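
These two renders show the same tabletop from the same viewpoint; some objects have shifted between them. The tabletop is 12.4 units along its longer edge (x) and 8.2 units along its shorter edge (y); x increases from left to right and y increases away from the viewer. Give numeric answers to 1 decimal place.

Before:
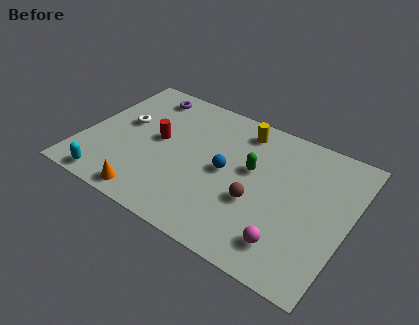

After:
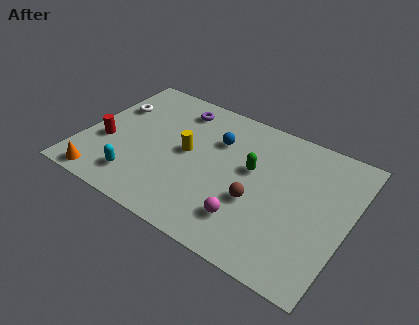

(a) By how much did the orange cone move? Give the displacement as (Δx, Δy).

(-2.2, -0.1)

The orange cone was at about (3.6, 0.9) and moved to about (1.4, 0.8).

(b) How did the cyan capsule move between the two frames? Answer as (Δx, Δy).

(1.2, 0.8)

The cyan capsule was at about (1.7, 0.8) and moved to about (2.9, 1.6).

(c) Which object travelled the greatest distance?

the yellow cylinder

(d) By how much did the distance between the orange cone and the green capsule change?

+1.8

They were about 5.7 units apart before and 7.5 after — 1.8 units further apart.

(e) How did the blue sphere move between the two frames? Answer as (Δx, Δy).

(-0.7, 1.6)

From the two frames, the blue sphere sits at roughly (6.7, 4.1) before and (6.0, 5.7) after.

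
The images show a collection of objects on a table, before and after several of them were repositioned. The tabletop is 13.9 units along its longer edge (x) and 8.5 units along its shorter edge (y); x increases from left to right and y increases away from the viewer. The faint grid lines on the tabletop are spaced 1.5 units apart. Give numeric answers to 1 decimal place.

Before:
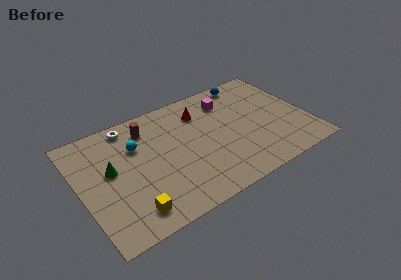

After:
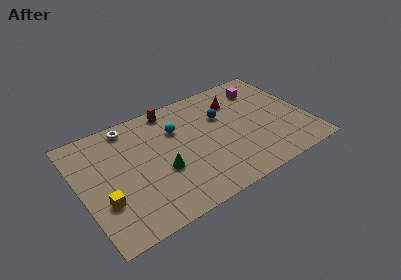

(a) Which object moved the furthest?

the green cone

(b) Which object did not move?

the white torus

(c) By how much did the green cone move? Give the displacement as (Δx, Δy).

(2.9, -1.5)

The green cone started near (1.9, 4.8) and ended near (4.8, 3.3).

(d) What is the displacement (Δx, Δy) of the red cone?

(2.2, -0.1)

The red cone started near (7.7, 6.5) and ended near (9.9, 6.4).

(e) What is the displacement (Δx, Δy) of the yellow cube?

(-1.4, 1.4)

The yellow cube was at about (2.6, 1.4) and moved to about (1.2, 2.8).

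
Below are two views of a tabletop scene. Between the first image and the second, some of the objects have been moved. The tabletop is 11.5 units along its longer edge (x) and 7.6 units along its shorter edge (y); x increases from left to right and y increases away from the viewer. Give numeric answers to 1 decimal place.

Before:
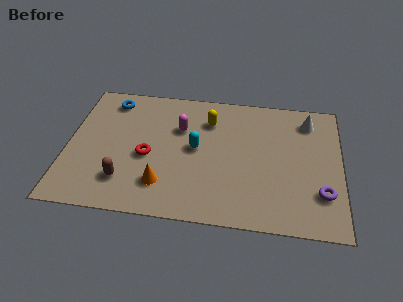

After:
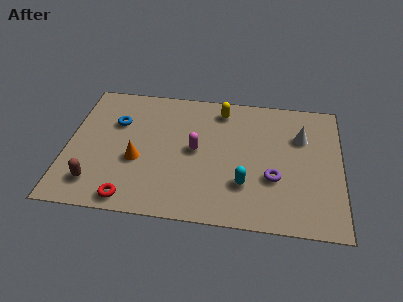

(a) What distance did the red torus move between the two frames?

2.6

From (3.4, 3.3) to (2.8, 0.8), the red torus covered √(0.6² + 2.5²) ≈ 2.6 units.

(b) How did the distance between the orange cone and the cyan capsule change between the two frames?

+2.0

The distance was about 2.6 in the first image and 4.6 in the second, so they moved 2.0 units further apart.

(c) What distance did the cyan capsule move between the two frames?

2.8

The cyan capsule was near (5.4, 4.0) before and (7.5, 2.2) after, so it travelled √(2.1² + 1.8²) ≈ 2.8 units.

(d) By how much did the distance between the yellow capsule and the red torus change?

+3.2

Before: roughly 3.5 units apart; after: 6.7. That's 3.2 units further apart.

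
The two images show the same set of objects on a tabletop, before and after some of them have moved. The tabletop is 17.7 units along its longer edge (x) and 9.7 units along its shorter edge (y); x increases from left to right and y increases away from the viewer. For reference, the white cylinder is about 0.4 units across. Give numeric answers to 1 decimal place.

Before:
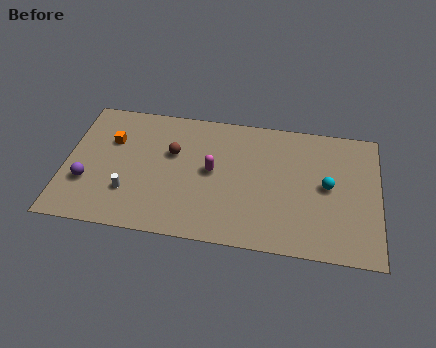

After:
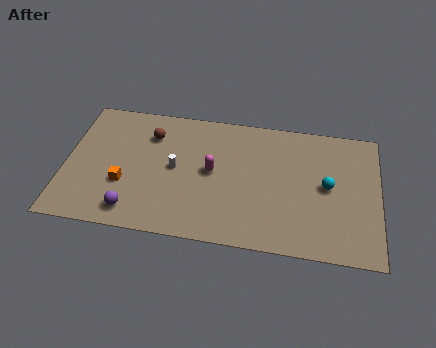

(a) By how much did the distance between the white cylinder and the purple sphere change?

+1.7

They were about 2.4 units apart before and 4.1 after — 1.7 units further apart.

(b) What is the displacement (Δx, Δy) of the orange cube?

(0.9, -3.1)

The orange cube started near (2.5, 6.5) and ended near (3.4, 3.4).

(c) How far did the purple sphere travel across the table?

3.2

The purple sphere was near (1.3, 3.2) before and (4.0, 1.5) after, so it travelled √(2.7² + 1.7²) ≈ 3.2 units.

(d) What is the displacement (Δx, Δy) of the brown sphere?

(-1.3, 1.2)

The brown sphere started near (6.0, 6.1) and ended near (4.7, 7.3).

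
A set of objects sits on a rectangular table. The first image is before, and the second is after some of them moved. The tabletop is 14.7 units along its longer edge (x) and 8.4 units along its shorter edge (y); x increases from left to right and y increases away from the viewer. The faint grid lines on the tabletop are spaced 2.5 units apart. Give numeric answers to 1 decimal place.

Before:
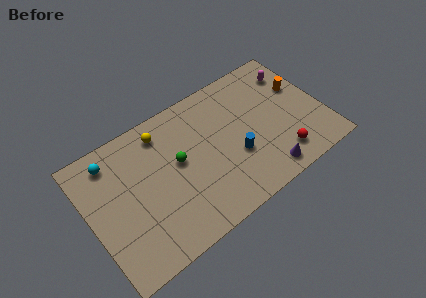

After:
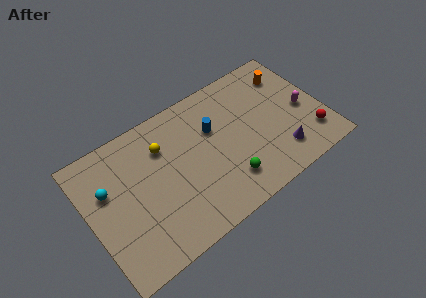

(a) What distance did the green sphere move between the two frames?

3.8

The green sphere moved from about (5.6, 4.7) to (8.2, 1.9), a distance of √(2.6² + 2.8²) ≈ 3.8.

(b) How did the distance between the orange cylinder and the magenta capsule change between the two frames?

+1.5

The distance was about 1.2 in the first image and 2.7 in the second, so they moved 1.5 units further apart.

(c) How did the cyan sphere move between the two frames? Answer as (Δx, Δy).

(-0.5, -1.6)

The cyan sphere was at about (1.8, 7.0) and moved to about (1.3, 5.4).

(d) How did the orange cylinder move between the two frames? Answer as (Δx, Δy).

(-0.5, 1.2)

From the two frames, the orange cylinder sits at roughly (13.6, 5.3) before and (13.1, 6.5) after.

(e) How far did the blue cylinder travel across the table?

2.6

The blue cylinder moved from about (9.0, 3.1) to (8.0, 5.5), a distance of √(1.0² + 2.4²) ≈ 2.6.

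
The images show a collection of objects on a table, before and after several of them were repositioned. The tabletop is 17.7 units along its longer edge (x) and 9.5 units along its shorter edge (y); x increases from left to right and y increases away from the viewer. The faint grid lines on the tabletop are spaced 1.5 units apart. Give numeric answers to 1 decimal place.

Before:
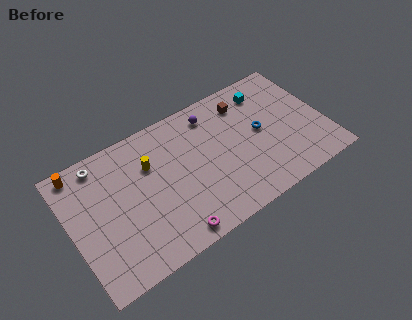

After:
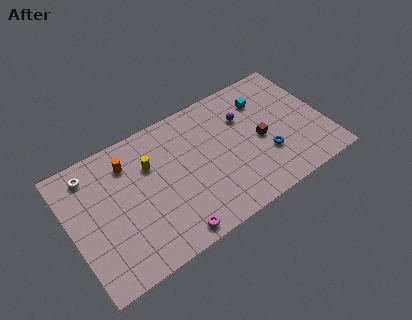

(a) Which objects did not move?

the magenta torus and the yellow cylinder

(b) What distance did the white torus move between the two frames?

0.8

From (2.5, 8.3) to (1.8, 8.0), the white torus covered √(0.7² + 0.3²) ≈ 0.8 units.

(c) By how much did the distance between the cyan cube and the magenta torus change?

-0.6

Before: roughly 10.4 units apart; after: 9.8. That's 0.6 units closer together.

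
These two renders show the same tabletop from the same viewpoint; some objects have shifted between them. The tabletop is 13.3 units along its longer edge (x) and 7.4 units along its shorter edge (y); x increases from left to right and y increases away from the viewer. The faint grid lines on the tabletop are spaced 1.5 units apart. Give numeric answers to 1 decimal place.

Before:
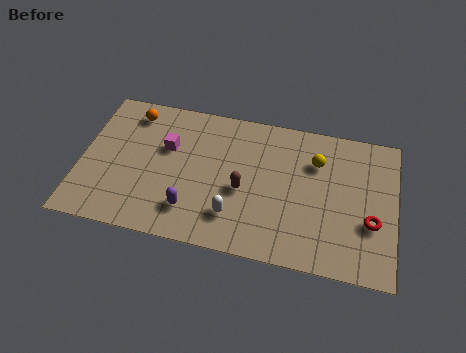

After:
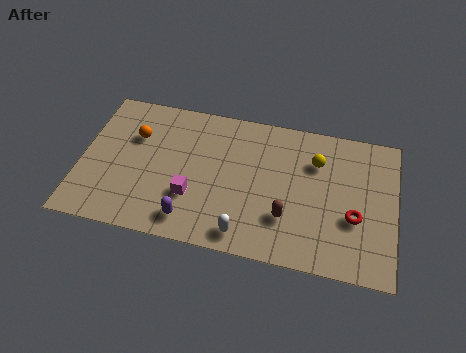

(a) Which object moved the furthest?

the magenta cube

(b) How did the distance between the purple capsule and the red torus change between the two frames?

-0.6

They were about 7.6 units apart before and 7.0 after — 0.6 units closer together.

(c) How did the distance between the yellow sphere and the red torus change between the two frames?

-0.5

They were about 3.5 units apart before and 3.0 after — 0.5 units closer together.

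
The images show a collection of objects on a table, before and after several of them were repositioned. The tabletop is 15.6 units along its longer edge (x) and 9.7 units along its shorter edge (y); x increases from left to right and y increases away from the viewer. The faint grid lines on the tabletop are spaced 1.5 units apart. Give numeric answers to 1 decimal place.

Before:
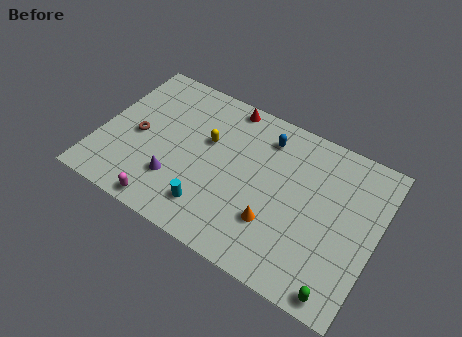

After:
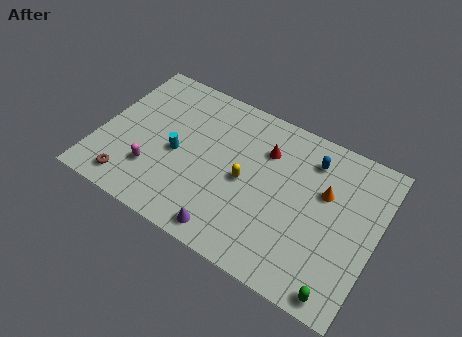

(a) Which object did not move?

the green capsule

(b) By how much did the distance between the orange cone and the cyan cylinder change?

+4.8

They were about 3.6 units apart before and 8.4 after — 4.8 units further apart.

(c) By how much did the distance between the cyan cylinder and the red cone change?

-1.4

The distance was about 6.8 in the first image and 5.4 in the second, so they moved 1.4 units closer together.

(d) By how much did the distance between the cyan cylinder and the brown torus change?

-1.5

They were about 5.2 units apart before and 3.7 after — 1.5 units closer together.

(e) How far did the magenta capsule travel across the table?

2.1

From (4.3, 0.9) to (3.3, 2.7), the magenta capsule covered √(1.0² + 1.8²) ≈ 2.1 units.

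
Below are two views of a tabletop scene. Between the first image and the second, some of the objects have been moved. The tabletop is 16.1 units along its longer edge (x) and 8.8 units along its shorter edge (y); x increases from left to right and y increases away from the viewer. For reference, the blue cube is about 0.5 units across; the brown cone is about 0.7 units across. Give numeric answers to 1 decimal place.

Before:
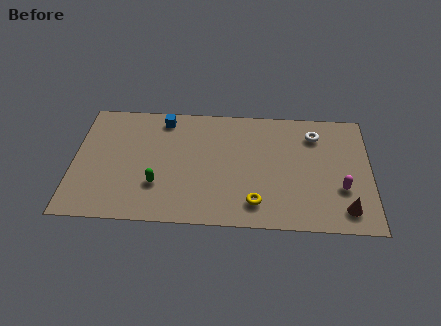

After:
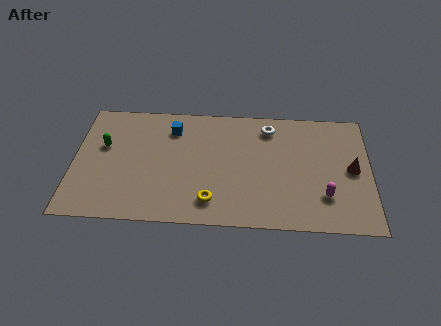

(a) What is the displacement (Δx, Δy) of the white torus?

(-2.5, 0.4)

From the two frames, the white torus sits at roughly (13.1, 6.9) before and (10.6, 7.3) after.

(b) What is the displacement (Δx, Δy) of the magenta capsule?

(-0.9, -0.6)

From the two frames, the magenta capsule sits at roughly (14.5, 3.0) before and (13.6, 2.4) after.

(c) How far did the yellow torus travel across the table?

2.4

The yellow torus moved from about (9.9, 1.7) to (7.5, 1.7), a distance of √(2.4² + 0.0²) ≈ 2.4.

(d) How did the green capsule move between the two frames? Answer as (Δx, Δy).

(-3.0, 2.7)

The green capsule was at about (4.6, 2.7) and moved to about (1.6, 5.4).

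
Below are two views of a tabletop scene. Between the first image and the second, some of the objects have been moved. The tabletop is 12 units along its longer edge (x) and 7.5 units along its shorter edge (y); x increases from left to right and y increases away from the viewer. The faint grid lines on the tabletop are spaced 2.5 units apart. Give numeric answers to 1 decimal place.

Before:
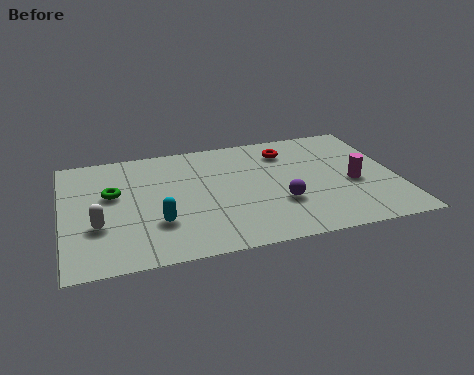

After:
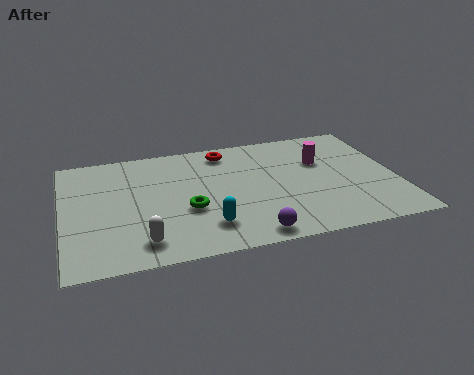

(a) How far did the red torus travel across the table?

2.3

The red torus moved from about (8.2, 5.9) to (6.0, 6.4), a distance of √(2.2² + 0.5²) ≈ 2.3.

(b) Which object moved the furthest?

the green torus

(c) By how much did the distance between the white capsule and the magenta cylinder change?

-1.6

Before: roughly 9.2 units apart; after: 7.6. That's 1.6 units closer together.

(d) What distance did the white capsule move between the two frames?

2.0

The white capsule moved from about (1.2, 2.6) to (2.7, 1.3), a distance of √(1.5² + 1.3²) ≈ 2.0.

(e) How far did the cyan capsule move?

1.8

From (3.3, 2.3) to (5.0, 1.7), the cyan capsule covered √(1.7² + 0.6²) ≈ 1.8 units.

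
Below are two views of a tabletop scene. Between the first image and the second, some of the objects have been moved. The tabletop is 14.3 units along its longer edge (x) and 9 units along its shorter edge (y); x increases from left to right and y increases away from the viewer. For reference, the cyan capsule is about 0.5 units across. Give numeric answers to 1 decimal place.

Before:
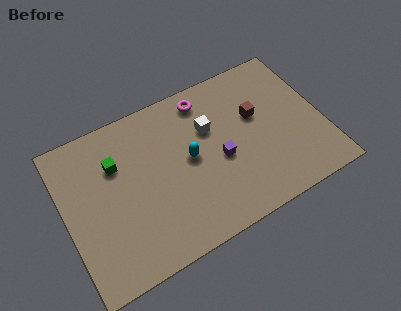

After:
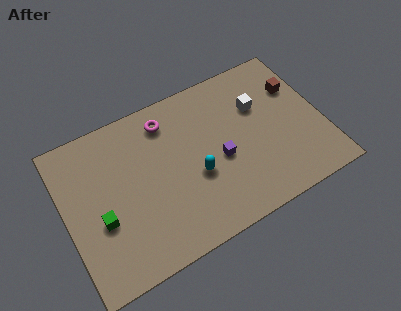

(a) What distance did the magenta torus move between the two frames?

2.2

The magenta torus was near (8.2, 7.7) before and (6.0, 7.4) after, so it travelled √(2.2² + 0.3²) ≈ 2.2 units.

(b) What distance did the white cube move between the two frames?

2.8

From (8.2, 5.9) to (11.0, 6.0), the white cube covered √(2.8² + 0.1²) ≈ 2.8 units.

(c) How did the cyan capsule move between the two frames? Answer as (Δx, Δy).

(0.2, -1.1)

The cyan capsule was at about (6.9, 4.7) and moved to about (7.1, 3.6).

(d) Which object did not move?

the purple cube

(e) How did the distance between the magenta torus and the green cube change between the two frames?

+0.3

Before: roughly 5.4 units apart; after: 5.7. That's 0.3 units further apart.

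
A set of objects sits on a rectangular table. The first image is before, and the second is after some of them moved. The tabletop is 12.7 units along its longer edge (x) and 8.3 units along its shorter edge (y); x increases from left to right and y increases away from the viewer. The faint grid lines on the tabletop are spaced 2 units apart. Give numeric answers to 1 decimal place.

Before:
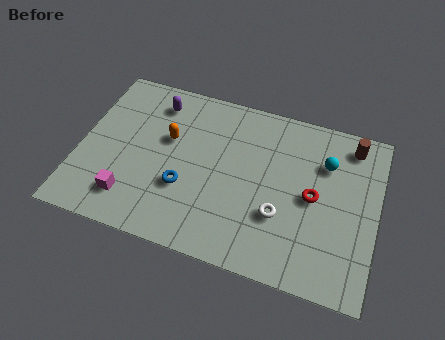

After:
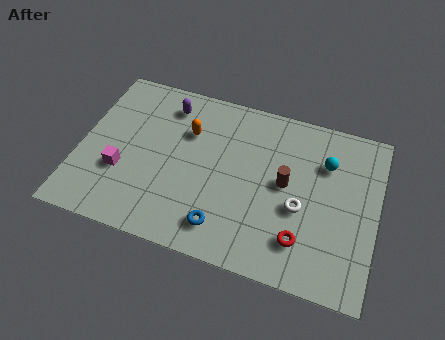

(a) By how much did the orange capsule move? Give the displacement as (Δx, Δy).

(0.8, 0.6)

The orange capsule started near (3.7, 5.1) and ended near (4.5, 5.7).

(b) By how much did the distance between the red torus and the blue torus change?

-2.2

They were about 5.5 units apart before and 3.3 after — 2.2 units closer together.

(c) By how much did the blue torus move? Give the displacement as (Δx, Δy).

(1.8, -1.4)

The blue torus was at about (4.6, 2.9) and moved to about (6.4, 1.5).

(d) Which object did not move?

the cyan sphere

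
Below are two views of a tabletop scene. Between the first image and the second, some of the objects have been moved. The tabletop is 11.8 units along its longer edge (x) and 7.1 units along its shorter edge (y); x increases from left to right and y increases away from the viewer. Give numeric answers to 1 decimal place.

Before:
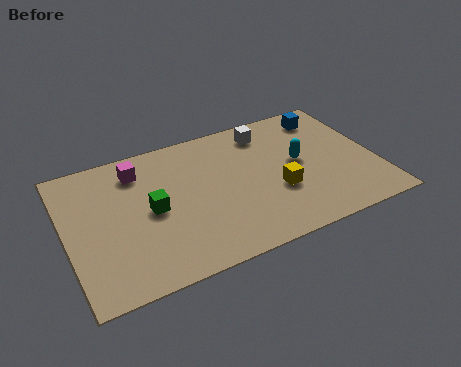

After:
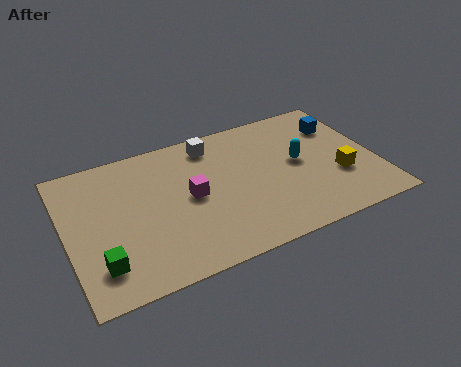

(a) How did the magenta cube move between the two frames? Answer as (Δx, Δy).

(1.8, -2.1)

The magenta cube was at about (2.9, 5.7) and moved to about (4.7, 3.6).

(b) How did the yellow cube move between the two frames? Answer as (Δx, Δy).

(2.4, -0.1)

The yellow cube started near (7.9, 2.6) and ended near (10.3, 2.5).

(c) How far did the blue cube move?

0.8

The blue cube moved from about (10.3, 5.9) to (10.7, 5.2), a distance of √(0.4² + 0.7²) ≈ 0.8.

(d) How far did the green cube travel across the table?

2.8

The green cube was near (3.2, 3.5) before and (1.1, 1.6) after, so it travelled √(2.1² + 1.9²) ≈ 2.8 units.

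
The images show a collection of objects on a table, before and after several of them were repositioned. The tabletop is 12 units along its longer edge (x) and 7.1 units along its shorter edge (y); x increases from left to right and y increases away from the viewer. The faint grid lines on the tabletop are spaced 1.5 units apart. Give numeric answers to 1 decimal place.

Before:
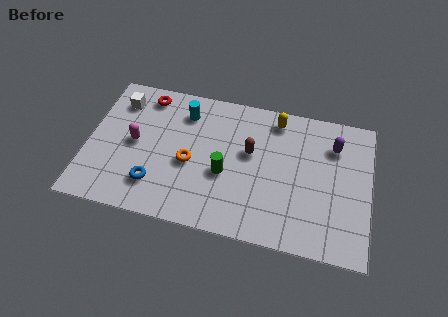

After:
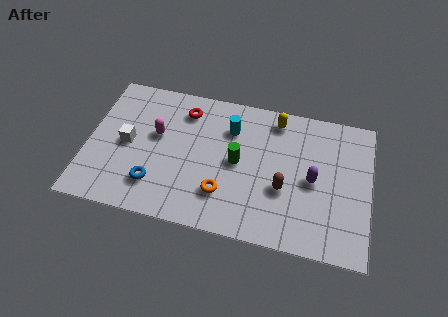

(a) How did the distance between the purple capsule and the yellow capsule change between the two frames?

+0.6

Before: roughly 2.6 units apart; after: 3.2. That's 0.6 units further apart.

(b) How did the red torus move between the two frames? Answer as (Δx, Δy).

(1.7, -0.4)

From the two frames, the red torus sits at roughly (2.3, 6.1) before and (4.0, 5.7) after.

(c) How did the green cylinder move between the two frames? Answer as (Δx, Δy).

(0.5, 0.7)

The green cylinder was at about (5.9, 2.9) and moved to about (6.4, 3.6).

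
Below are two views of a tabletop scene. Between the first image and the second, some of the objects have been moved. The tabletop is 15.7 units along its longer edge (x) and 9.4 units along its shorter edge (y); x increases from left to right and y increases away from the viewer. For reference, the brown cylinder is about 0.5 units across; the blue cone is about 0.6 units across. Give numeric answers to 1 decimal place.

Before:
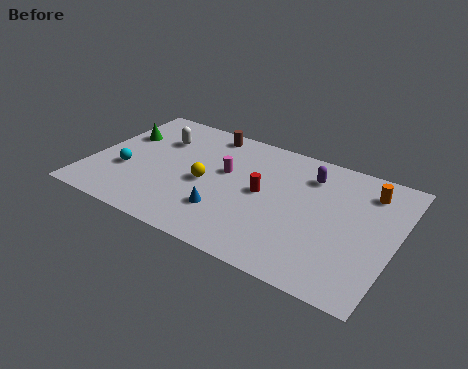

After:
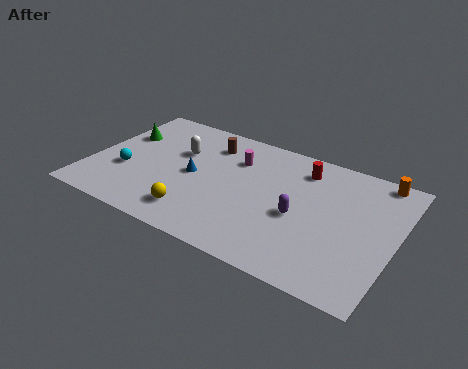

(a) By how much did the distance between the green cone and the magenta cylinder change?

+0.4

The distance was about 5.6 in the first image and 6.0 in the second, so they moved 0.4 units further apart.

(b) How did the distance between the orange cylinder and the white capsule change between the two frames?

-0.5

Before: roughly 10.9 units apart; after: 10.4. That's 0.5 units closer together.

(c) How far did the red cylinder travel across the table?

3.2

The red cylinder moved from about (8.9, 4.9) to (10.6, 7.6), a distance of √(1.7² + 2.7²) ≈ 3.2.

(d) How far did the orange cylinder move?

1.2

The orange cylinder was near (14.0, 7.5) before and (14.4, 8.6) after, so it travelled √(0.4² + 1.1²) ≈ 1.2 units.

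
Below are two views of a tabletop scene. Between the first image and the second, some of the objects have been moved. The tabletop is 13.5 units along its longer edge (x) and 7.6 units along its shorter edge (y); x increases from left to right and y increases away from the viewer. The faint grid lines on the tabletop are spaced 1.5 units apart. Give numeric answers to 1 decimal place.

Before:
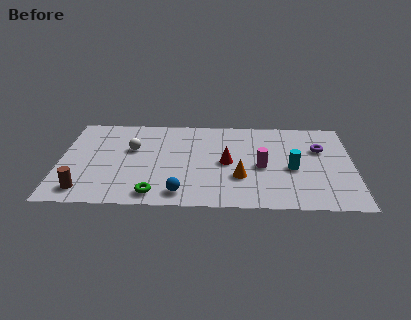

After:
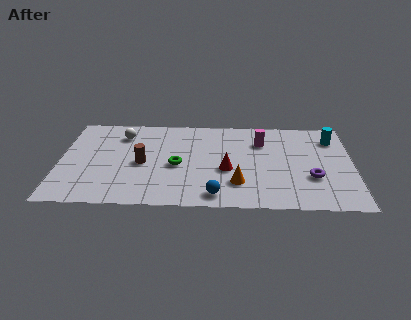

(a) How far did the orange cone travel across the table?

0.5

The orange cone moved from about (8.3, 2.5) to (8.2, 2.0), a distance of √(0.1² + 0.5²) ≈ 0.5.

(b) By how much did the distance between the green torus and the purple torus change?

-2.3

Before: roughly 8.6 units apart; after: 6.3. That's 2.3 units closer together.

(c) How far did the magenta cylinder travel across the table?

2.1

The magenta cylinder was near (9.3, 3.4) before and (9.3, 5.5) after, so it travelled √(0.0² + 2.1²) ≈ 2.1 units.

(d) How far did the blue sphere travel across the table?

1.6

From (5.6, 1.1) to (7.2, 1.0), the blue sphere covered √(1.6² + 0.1²) ≈ 1.6 units.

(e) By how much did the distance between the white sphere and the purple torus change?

+0.7

Before: roughly 8.7 units apart; after: 9.4. That's 0.7 units further apart.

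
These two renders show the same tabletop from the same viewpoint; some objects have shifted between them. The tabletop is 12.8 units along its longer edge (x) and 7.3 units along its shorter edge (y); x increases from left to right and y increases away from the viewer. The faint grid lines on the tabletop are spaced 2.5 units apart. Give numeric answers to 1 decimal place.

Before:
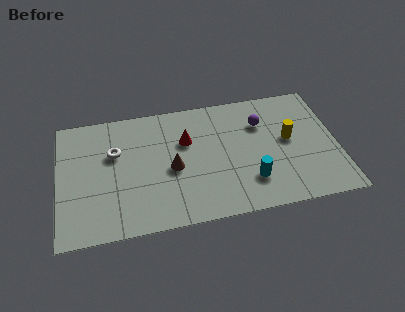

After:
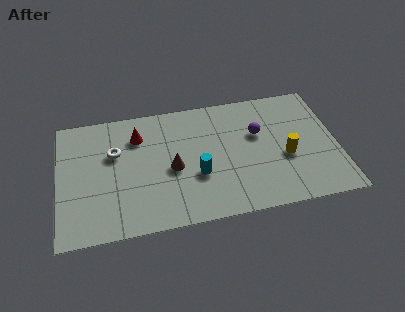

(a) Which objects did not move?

the brown cone and the white torus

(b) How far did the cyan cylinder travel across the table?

2.5

The cyan cylinder moved from about (8.7, 1.9) to (6.3, 2.7), a distance of √(2.4² + 0.8²) ≈ 2.5.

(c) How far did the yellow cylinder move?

1.0

The yellow cylinder was near (10.6, 4.0) before and (10.4, 3.0) after, so it travelled √(0.2² + 1.0²) ≈ 1.0 units.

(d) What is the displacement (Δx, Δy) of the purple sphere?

(-0.2, -0.6)

From the two frames, the purple sphere sits at roughly (9.4, 5.2) before and (9.2, 4.6) after.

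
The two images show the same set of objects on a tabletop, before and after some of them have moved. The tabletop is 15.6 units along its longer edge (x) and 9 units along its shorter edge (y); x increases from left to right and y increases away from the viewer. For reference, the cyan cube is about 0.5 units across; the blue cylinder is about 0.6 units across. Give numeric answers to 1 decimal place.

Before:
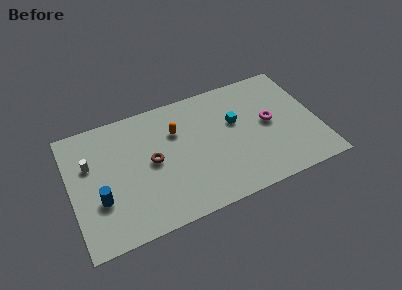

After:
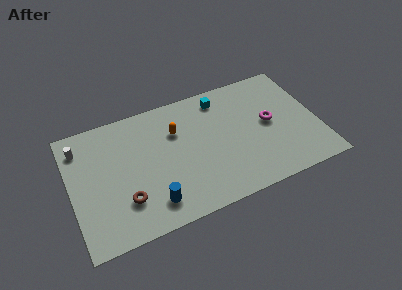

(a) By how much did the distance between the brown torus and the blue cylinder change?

-1.9

Before: roughly 3.7 units apart; after: 1.8. That's 1.9 units closer together.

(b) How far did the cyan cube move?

2.2

The cyan cube was near (10.5, 5.5) before and (9.8, 7.6) after, so it travelled √(0.7² + 2.1²) ≈ 2.2 units.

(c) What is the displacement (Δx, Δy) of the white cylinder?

(-0.5, 1.4)

From the two frames, the white cylinder sits at roughly (1.3, 5.8) before and (0.8, 7.2) after.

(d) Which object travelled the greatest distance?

the blue cylinder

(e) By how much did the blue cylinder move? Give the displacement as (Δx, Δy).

(3.1, -1.4)

The blue cylinder was at about (1.7, 3.1) and moved to about (4.8, 1.7).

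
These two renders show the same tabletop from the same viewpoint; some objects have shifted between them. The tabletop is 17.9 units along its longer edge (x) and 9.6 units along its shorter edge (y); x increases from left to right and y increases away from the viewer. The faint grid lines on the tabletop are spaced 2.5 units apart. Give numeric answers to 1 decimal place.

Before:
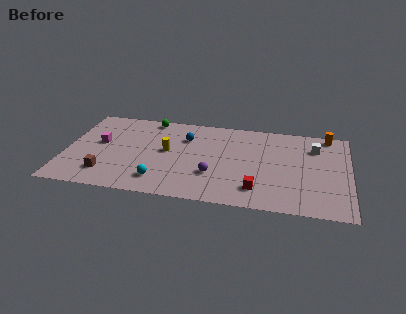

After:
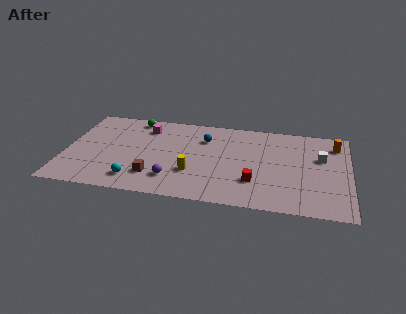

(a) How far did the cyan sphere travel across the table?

1.5

The cyan sphere was near (6.1, 1.9) before and (4.6, 1.7) after, so it travelled √(1.5² + 0.2²) ≈ 1.5 units.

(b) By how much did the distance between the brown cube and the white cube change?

-2.9

They were about 14.0 units apart before and 11.1 after — 2.9 units closer together.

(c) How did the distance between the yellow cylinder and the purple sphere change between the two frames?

-2.2

Before: roughly 3.7 units apart; after: 1.5. That's 2.2 units closer together.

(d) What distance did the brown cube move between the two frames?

3.0

The brown cube was near (2.7, 2.1) before and (5.7, 2.3) after, so it travelled √(3.0² + 0.2²) ≈ 3.0 units.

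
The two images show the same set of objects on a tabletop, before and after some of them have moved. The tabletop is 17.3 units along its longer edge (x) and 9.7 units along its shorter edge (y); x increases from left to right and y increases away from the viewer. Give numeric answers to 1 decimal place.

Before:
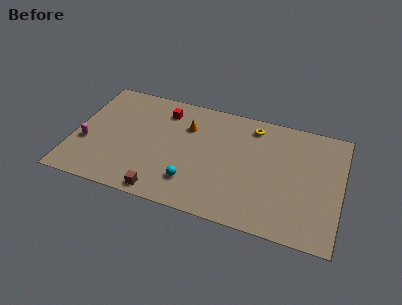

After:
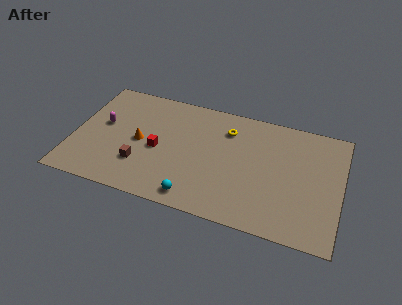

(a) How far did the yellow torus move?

1.8

The yellow torus was near (11.4, 8.2) before and (9.8, 7.4) after, so it travelled √(1.6² + 0.8²) ≈ 1.8 units.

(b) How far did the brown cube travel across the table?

2.5

The brown cube was near (6.1, 0.9) before and (4.5, 2.8) after, so it travelled √(1.6² + 1.9²) ≈ 2.5 units.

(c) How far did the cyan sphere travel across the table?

1.1

From (7.9, 2.3) to (8.2, 1.2), the cyan sphere covered √(0.3² + 1.1²) ≈ 1.1 units.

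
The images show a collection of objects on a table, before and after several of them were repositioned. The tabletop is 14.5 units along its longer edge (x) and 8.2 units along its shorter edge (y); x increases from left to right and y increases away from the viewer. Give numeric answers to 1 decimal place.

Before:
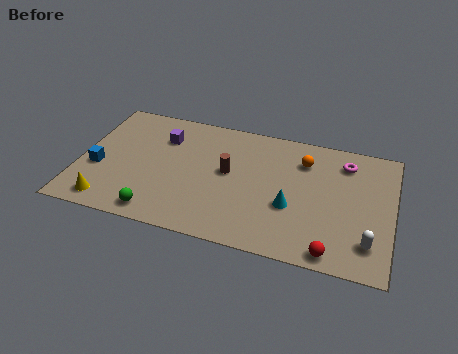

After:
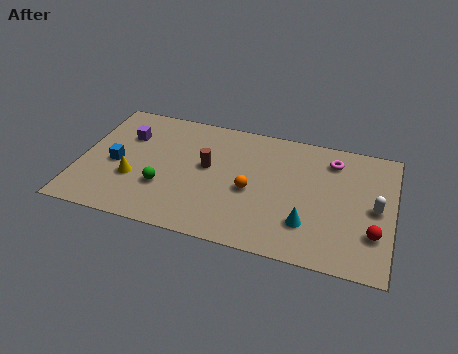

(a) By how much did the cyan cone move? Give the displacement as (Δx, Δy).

(0.8, -0.9)

From the two frames, the cyan cone sits at roughly (9.9, 3.1) before and (10.7, 2.2) after.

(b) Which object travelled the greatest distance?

the orange sphere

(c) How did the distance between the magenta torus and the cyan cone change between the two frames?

+0.3

The distance was about 4.2 in the first image and 4.5 in the second, so they moved 0.3 units further apart.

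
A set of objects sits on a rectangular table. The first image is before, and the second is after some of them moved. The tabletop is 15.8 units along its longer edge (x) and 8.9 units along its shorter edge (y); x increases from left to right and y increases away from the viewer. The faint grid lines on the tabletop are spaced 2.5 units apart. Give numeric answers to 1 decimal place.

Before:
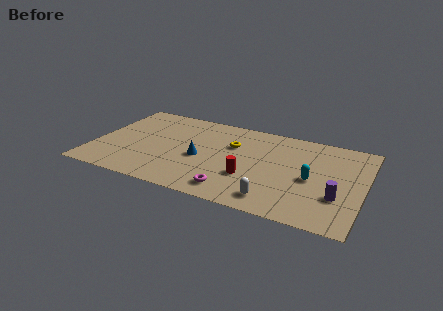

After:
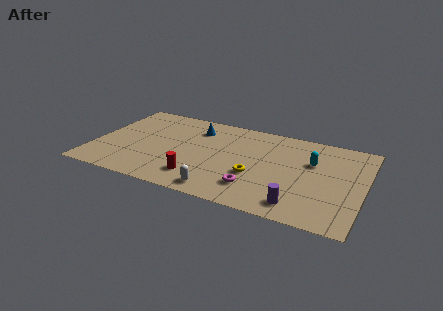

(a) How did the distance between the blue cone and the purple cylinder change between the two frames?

+0.4

They were about 8.2 units apart before and 8.6 after — 0.4 units further apart.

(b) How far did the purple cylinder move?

2.6

From (14.4, 2.9) to (12.3, 1.4), the purple cylinder covered √(2.1² + 1.5²) ≈ 2.6 units.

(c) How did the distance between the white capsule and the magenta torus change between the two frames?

-0.3

The distance was about 2.4 in the first image and 2.1 in the second, so they moved 0.3 units closer together.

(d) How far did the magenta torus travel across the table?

1.4

From (8.5, 1.4) to (9.7, 2.1), the magenta torus covered √(1.2² + 0.7²) ≈ 1.4 units.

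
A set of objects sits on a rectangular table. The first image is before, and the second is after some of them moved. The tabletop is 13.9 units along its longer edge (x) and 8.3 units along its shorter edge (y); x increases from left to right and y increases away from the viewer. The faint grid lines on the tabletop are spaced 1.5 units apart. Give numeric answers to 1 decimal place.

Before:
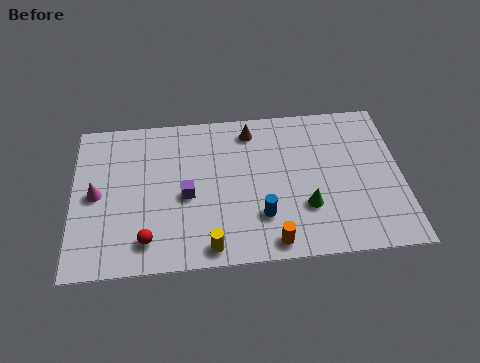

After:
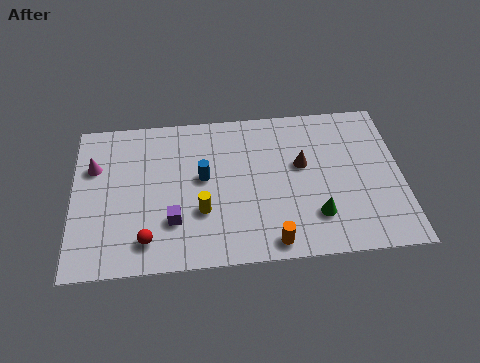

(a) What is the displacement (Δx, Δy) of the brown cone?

(2.1, -2.1)

The brown cone was at about (7.6, 7.0) and moved to about (9.7, 4.9).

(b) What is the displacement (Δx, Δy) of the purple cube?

(-0.6, -1.3)

From the two frames, the purple cube sits at roughly (4.8, 3.7) before and (4.2, 2.4) after.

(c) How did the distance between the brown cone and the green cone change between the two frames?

-2.1

The distance was about 4.9 in the first image and 2.8 in the second, so they moved 2.1 units closer together.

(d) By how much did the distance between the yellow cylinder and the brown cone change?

-1.6

The distance was about 6.4 in the first image and 4.8 in the second, so they moved 1.6 units closer together.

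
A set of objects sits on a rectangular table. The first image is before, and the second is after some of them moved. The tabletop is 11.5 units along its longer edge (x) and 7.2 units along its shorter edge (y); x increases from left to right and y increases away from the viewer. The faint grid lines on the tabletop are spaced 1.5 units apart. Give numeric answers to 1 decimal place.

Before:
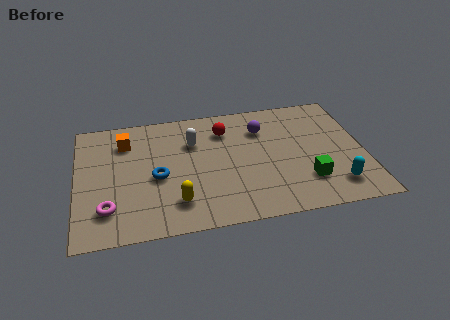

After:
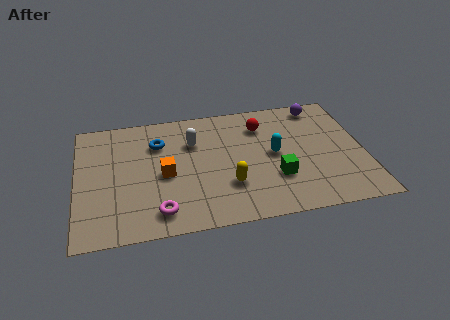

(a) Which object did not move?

the white capsule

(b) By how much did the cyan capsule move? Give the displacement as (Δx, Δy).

(-2.3, 2.3)

The cyan capsule started near (10.2, 1.4) and ended near (7.9, 3.7).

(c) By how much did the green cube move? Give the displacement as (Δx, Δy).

(-1.2, 0.4)

The green cube was at about (9.1, 1.9) and moved to about (7.9, 2.3).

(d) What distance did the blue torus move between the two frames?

2.0

From (3.2, 3.2) to (3.3, 5.2), the blue torus covered √(0.1² + 2.0²) ≈ 2.0 units.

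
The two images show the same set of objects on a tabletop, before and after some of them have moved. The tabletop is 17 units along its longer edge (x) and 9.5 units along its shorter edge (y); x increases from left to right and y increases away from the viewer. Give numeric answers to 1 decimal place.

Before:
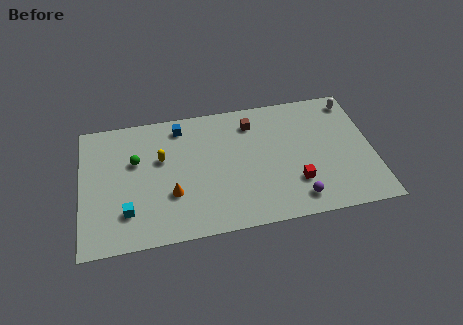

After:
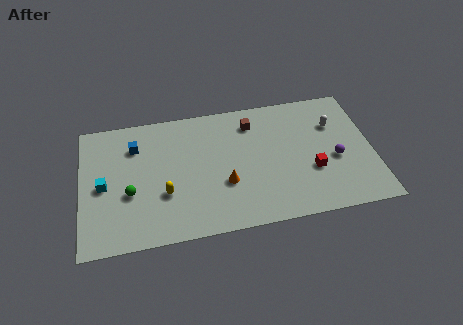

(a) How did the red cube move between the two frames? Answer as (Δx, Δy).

(1.0, 0.7)

From the two frames, the red cube sits at roughly (12.4, 2.7) before and (13.4, 3.4) after.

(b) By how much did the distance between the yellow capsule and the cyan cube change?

-0.4

Before: roughly 4.1 units apart; after: 3.7. That's 0.4 units closer together.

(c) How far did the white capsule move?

2.0

The white capsule was near (16.1, 8.2) before and (14.9, 6.6) after, so it travelled √(1.2² + 1.6²) ≈ 2.0 units.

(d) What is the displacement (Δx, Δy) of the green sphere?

(-0.4, -2.3)

The green sphere was at about (3.2, 6.0) and moved to about (2.8, 3.7).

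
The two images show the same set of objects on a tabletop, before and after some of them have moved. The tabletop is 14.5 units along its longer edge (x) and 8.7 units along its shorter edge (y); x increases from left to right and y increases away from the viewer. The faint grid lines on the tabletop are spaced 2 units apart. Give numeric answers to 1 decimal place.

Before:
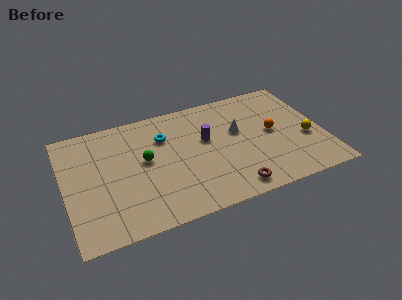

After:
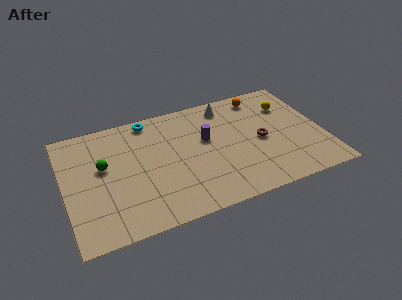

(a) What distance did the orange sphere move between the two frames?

3.0

From (11.7, 4.5) to (11.4, 7.5), the orange sphere covered √(0.3² + 3.0²) ≈ 3.0 units.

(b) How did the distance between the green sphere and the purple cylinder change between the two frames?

+2.3

The distance was about 3.5 in the first image and 5.8 in the second, so they moved 2.3 units further apart.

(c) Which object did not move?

the purple cylinder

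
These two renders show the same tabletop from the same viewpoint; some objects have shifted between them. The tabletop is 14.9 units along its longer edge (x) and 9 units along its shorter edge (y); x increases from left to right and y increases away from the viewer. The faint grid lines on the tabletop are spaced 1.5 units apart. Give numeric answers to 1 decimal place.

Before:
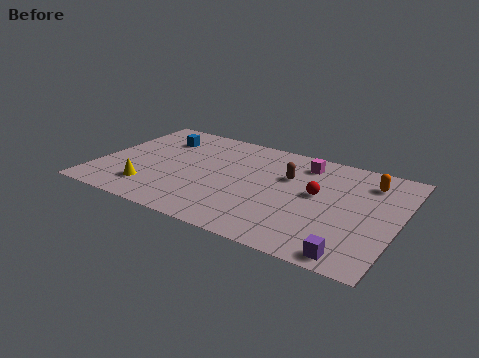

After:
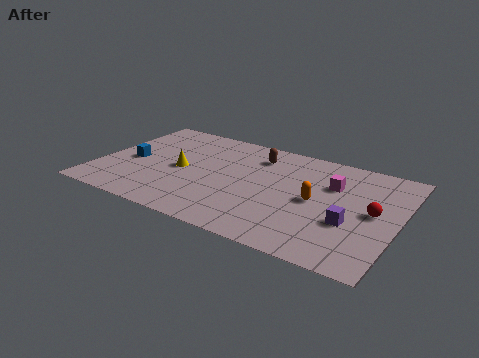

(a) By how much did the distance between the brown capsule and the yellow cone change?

-3.0

The distance was about 7.5 in the first image and 4.5 in the second, so they moved 3.0 units closer together.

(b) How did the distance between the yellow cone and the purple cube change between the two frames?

-1.6

They were about 10.3 units apart before and 8.7 after — 1.6 units closer together.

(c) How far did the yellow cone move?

2.6

The yellow cone was near (2.9, 2.0) before and (4.1, 4.3) after, so it travelled √(1.2² + 2.3²) ≈ 2.6 units.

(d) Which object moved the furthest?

the orange capsule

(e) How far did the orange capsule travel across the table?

3.5

From (13.2, 7.1) to (10.9, 4.4), the orange capsule covered √(2.3² + 2.7²) ≈ 3.5 units.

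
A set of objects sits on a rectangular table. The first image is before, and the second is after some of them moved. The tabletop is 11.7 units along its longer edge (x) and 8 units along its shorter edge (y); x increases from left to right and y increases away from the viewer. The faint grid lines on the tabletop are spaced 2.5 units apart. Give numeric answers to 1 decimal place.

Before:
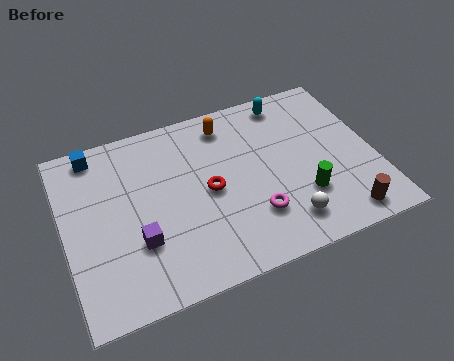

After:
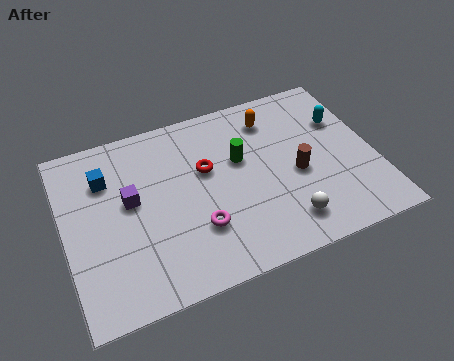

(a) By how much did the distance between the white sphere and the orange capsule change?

-0.5

The distance was about 5.4 in the first image and 4.9 in the second, so they moved 0.5 units closer together.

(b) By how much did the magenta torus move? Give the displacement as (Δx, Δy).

(-2.1, 0.2)

The magenta torus started near (6.9, 2.2) and ended near (4.8, 2.4).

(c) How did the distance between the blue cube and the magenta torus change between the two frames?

-2.8

They were about 7.4 units apart before and 4.6 after — 2.8 units closer together.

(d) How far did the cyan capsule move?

2.5

The cyan capsule was near (8.8, 7.0) before and (10.7, 5.4) after, so it travelled √(1.9² + 1.6²) ≈ 2.5 units.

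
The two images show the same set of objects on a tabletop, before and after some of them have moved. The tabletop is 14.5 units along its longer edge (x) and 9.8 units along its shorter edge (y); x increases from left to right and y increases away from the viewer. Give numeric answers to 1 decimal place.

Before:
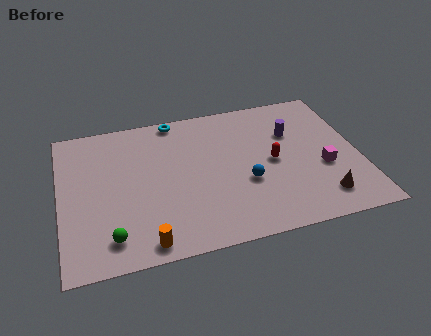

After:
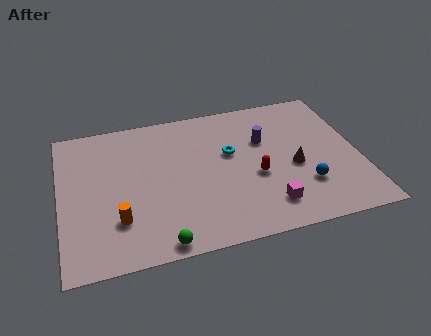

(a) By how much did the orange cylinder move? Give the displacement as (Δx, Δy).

(-1.2, 1.7)

The orange cylinder was at about (3.9, 1.0) and moved to about (2.7, 2.7).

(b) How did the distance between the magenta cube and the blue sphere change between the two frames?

-1.7

The distance was about 3.8 in the first image and 2.1 in the second, so they moved 1.7 units closer together.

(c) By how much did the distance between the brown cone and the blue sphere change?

-2.5

Before: roughly 4.0 units apart; after: 1.5. That's 2.5 units closer together.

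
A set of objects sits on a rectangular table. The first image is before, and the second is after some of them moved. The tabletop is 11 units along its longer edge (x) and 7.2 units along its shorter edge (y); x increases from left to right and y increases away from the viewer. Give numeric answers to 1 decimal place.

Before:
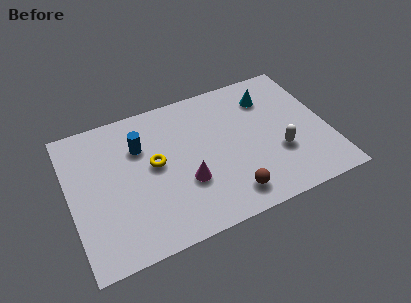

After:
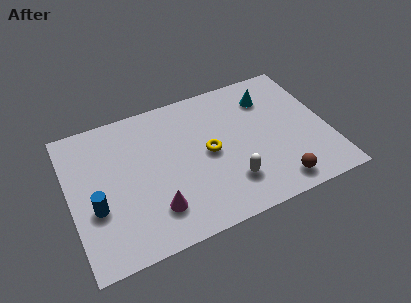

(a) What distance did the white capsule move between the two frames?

2.3

From (8.8, 2.5) to (6.6, 1.8), the white capsule covered √(2.2² + 0.7²) ≈ 2.3 units.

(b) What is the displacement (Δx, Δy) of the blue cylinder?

(-2.1, -2.3)

From the two frames, the blue cylinder sits at roughly (3.1, 5.0) before and (1.0, 2.7) after.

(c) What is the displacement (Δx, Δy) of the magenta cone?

(-1.4, -0.8)

From the two frames, the magenta cone sits at roughly (4.8, 2.5) before and (3.4, 1.7) after.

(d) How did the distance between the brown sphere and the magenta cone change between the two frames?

+3.0

They were about 2.1 units apart before and 5.1 after — 3.0 units further apart.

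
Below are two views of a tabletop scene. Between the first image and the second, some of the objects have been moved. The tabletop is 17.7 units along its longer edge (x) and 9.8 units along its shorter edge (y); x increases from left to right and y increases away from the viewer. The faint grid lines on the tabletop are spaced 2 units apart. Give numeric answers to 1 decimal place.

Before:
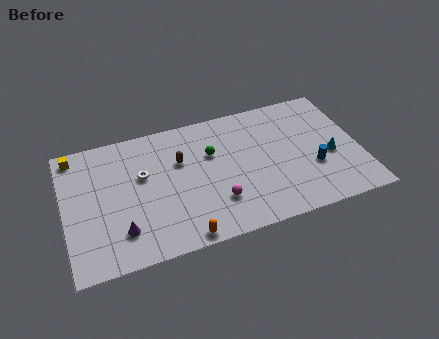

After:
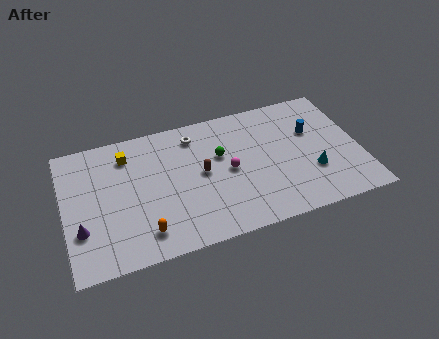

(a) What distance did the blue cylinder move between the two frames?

2.8

The blue cylinder was near (14.8, 3.5) before and (15.0, 6.3) after, so it travelled √(0.2² + 2.8²) ≈ 2.8 units.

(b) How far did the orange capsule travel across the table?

2.4

The orange capsule moved from about (6.7, 0.8) to (4.5, 1.8), a distance of √(2.2² + 1.0²) ≈ 2.4.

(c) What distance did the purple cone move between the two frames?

2.4

From (3.2, 2.3) to (0.9, 3.1), the purple cone covered √(2.3² + 0.8²) ≈ 2.4 units.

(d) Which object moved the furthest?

the white torus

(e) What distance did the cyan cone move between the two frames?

1.5

The cyan cone moved from about (15.9, 4.1) to (14.7, 3.2), a distance of √(1.2² + 0.9²) ≈ 1.5.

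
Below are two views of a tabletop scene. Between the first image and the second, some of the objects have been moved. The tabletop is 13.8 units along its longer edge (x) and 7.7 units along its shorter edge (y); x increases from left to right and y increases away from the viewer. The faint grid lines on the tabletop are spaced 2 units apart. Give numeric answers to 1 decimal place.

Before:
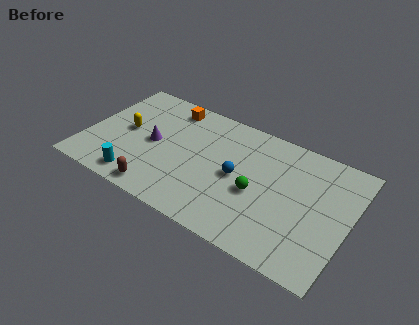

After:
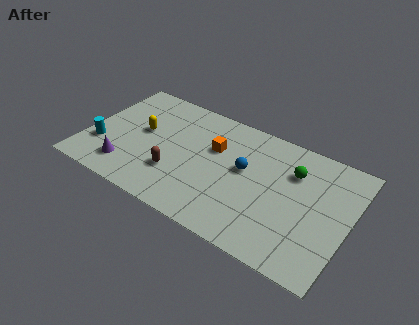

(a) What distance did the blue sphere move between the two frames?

0.7

From (8.0, 3.8) to (8.3, 4.4), the blue sphere covered √(0.3² + 0.6²) ≈ 0.7 units.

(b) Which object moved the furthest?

the orange cube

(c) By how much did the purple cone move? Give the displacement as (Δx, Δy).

(-1.1, -2.2)

The purple cone was at about (3.5, 3.8) and moved to about (2.4, 1.6).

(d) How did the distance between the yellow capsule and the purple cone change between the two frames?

+1.2

They were about 1.5 units apart before and 2.7 after — 1.2 units further apart.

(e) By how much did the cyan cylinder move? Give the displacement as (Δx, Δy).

(-2.2, 1.3)

From the two frames, the cyan cylinder sits at roughly (3.1, 1.1) before and (0.9, 2.4) after.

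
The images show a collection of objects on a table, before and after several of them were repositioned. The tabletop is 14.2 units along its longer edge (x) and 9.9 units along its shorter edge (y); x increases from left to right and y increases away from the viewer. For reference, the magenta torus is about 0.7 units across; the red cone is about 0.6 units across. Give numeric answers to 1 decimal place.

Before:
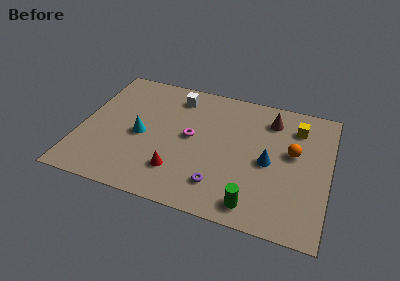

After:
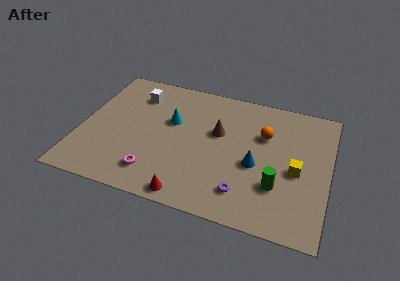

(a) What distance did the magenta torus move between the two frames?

3.8

The magenta torus was near (6.3, 5.2) before and (4.5, 1.9) after, so it travelled √(1.8² + 3.3²) ≈ 3.8 units.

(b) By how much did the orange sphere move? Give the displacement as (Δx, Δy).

(-1.7, 0.9)

From the two frames, the orange sphere sits at roughly (12.1, 5.7) before and (10.4, 6.6) after.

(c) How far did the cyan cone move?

2.3

From (3.5, 4.5) to (5.1, 6.1), the cyan cone covered √(1.6² + 1.6²) ≈ 2.3 units.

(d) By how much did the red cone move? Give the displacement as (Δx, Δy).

(0.8, -1.5)

The red cone was at about (5.8, 2.4) and moved to about (6.6, 0.9).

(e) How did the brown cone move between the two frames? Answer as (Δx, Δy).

(-2.9, -1.9)

The brown cone was at about (10.7, 7.9) and moved to about (7.8, 6.0).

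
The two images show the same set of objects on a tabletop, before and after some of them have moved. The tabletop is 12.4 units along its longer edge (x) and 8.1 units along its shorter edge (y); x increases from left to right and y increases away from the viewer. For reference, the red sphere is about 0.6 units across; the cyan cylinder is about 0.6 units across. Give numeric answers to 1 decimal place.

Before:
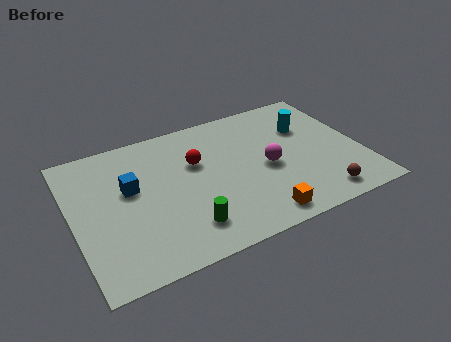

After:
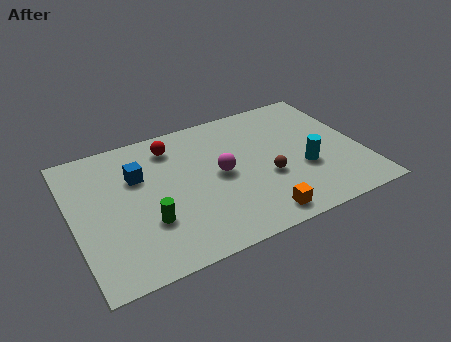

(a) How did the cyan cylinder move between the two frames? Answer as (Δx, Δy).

(-0.5, -2.5)

From the two frames, the cyan cylinder sits at roughly (10.3, 5.5) before and (9.8, 3.0) after.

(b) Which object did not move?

the orange cube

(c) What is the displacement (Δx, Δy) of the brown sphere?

(-2.0, 2.0)

The brown sphere started near (10.2, 1.1) and ended near (8.2, 3.1).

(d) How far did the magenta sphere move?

2.0

From (8.3, 3.7) to (6.3, 4.1), the magenta sphere covered √(2.0² + 0.4²) ≈ 2.0 units.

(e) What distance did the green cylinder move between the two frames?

1.7

From (4.5, 1.7) to (3.0, 2.6), the green cylinder covered √(1.5² + 0.9²) ≈ 1.7 units.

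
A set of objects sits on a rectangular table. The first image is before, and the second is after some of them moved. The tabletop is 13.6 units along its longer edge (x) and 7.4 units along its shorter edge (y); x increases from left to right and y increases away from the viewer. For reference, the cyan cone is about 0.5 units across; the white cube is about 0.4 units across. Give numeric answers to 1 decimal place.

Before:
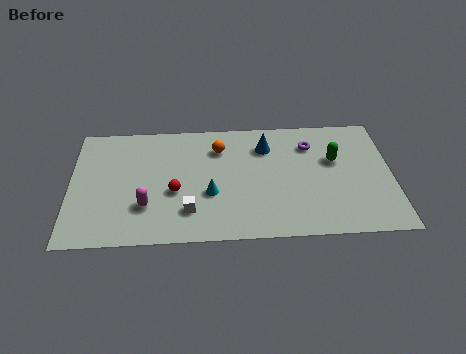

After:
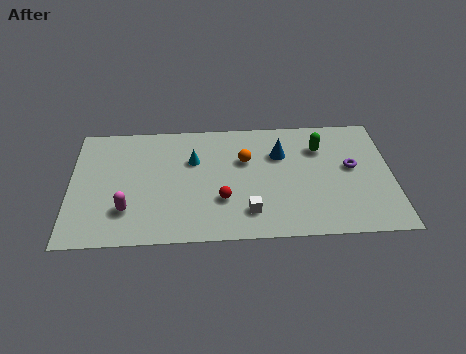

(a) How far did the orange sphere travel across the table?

1.4

The orange sphere moved from about (6.3, 5.6) to (7.4, 4.8), a distance of √(1.1² + 0.8²) ≈ 1.4.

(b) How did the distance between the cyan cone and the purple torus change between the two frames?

+1.6

Before: roughly 5.1 units apart; after: 6.7. That's 1.6 units further apart.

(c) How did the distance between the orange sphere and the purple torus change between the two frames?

+0.7

The distance was about 3.9 in the first image and 4.6 in the second, so they moved 0.7 units further apart.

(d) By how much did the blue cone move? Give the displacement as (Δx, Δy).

(0.6, -0.5)

The blue cone started near (8.3, 5.6) and ended near (8.9, 5.1).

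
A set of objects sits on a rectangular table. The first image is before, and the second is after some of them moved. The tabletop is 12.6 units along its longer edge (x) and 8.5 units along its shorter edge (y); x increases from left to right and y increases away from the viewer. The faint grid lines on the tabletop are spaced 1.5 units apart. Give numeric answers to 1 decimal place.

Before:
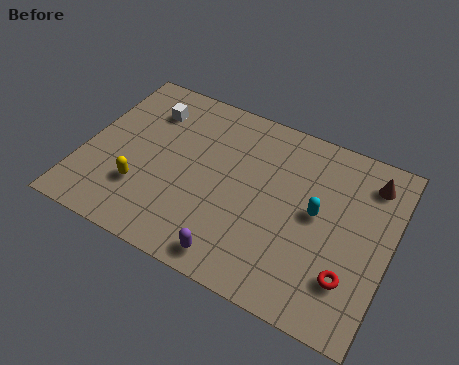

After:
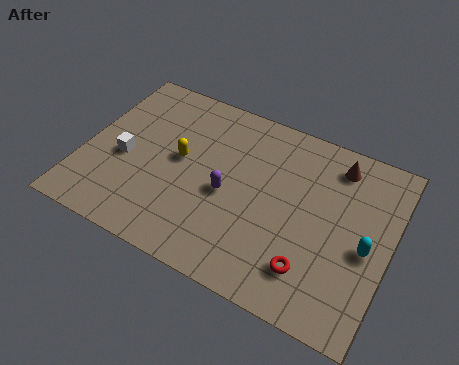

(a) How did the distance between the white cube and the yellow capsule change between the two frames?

-1.6

They were about 4.0 units apart before and 2.4 after — 1.6 units closer together.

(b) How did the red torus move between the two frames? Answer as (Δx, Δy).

(-1.5, -0.3)

The red torus started near (11.2, 2.2) and ended near (9.7, 1.9).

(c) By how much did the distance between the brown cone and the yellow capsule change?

-3.2

They were about 9.9 units apart before and 6.7 after — 3.2 units closer together.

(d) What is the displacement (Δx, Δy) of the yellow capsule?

(1.3, 2.1)

From the two frames, the yellow capsule sits at roughly (2.6, 2.5) before and (3.9, 4.6) after.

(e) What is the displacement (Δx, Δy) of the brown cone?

(-1.4, 0.2)

The brown cone started near (11.5, 6.9) and ended near (10.1, 7.1).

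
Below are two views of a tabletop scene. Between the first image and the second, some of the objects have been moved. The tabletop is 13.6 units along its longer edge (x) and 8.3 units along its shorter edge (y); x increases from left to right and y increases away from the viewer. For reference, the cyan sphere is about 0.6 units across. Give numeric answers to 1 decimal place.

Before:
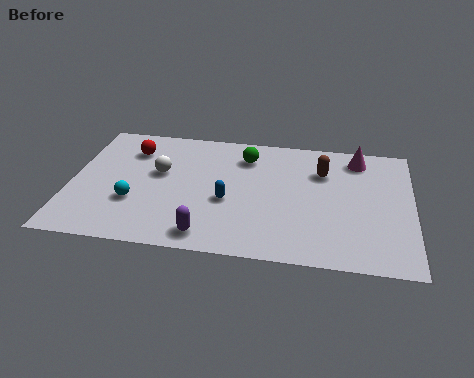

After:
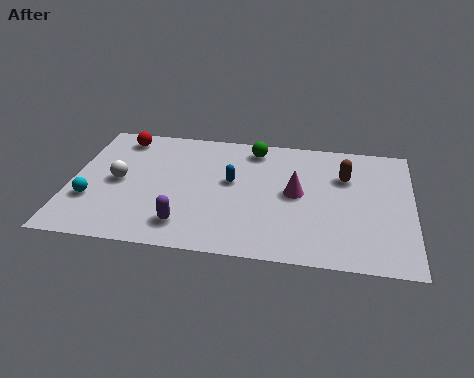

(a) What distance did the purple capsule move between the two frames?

1.0

The purple capsule was near (5.6, 1.1) before and (4.7, 1.6) after, so it travelled √(0.9² + 0.5²) ≈ 1.0 units.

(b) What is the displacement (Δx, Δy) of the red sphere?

(-0.5, 0.8)

From the two frames, the red sphere sits at roughly (2.3, 6.3) before and (1.8, 7.1) after.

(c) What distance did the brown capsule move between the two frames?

0.9

From (10.0, 5.9) to (10.9, 5.7), the brown capsule covered √(0.9² + 0.2²) ≈ 0.9 units.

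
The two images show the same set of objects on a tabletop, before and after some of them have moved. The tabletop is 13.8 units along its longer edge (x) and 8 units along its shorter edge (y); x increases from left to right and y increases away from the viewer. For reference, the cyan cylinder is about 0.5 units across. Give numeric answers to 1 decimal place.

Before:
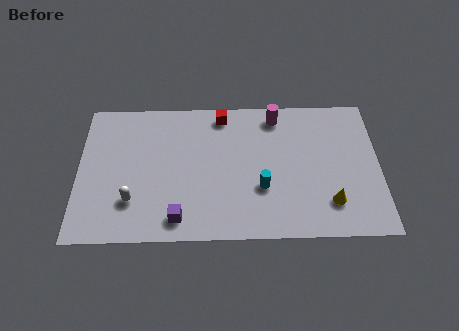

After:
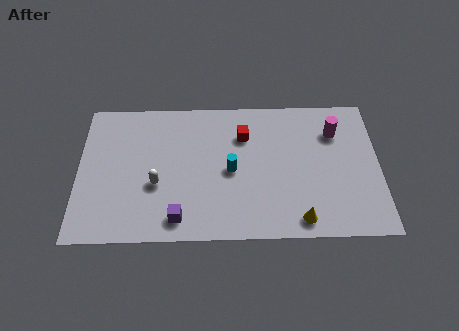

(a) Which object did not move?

the purple cube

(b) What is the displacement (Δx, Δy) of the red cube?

(1.0, -1.2)

From the two frames, the red cube sits at roughly (6.6, 7.0) before and (7.6, 5.8) after.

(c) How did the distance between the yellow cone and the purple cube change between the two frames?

-1.4

Before: roughly 6.9 units apart; after: 5.5. That's 1.4 units closer together.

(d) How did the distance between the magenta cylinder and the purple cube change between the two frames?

+1.3

Before: roughly 7.3 units apart; after: 8.6. That's 1.3 units further apart.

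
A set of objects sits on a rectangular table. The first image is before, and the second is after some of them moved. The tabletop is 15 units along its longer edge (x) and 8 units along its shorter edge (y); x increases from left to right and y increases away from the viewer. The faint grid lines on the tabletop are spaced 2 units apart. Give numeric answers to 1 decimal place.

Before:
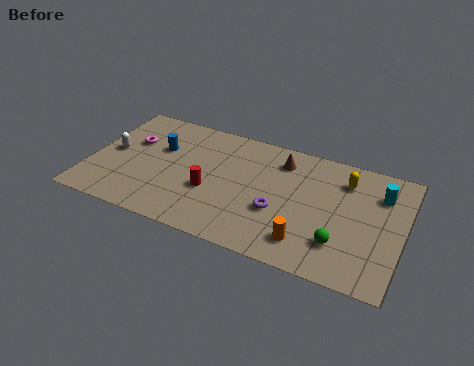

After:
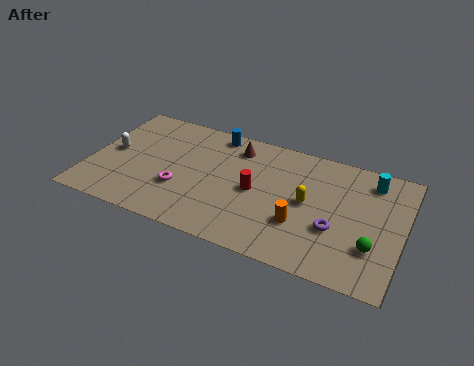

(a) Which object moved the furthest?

the magenta torus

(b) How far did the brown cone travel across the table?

2.2

The brown cone moved from about (9.0, 6.4) to (6.8, 6.5), a distance of √(2.2² + 0.1²) ≈ 2.2.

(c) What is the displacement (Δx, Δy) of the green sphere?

(1.5, 0.3)

From the two frames, the green sphere sits at roughly (12.2, 2.1) before and (13.7, 2.4) after.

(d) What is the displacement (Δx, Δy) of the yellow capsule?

(-1.6, -2.1)

The yellow capsule was at about (12.1, 6.2) and moved to about (10.5, 4.1).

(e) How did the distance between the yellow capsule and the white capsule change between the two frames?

-1.8

Before: roughly 11.3 units apart; after: 9.5. That's 1.8 units closer together.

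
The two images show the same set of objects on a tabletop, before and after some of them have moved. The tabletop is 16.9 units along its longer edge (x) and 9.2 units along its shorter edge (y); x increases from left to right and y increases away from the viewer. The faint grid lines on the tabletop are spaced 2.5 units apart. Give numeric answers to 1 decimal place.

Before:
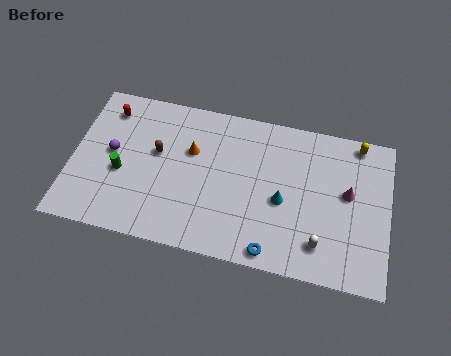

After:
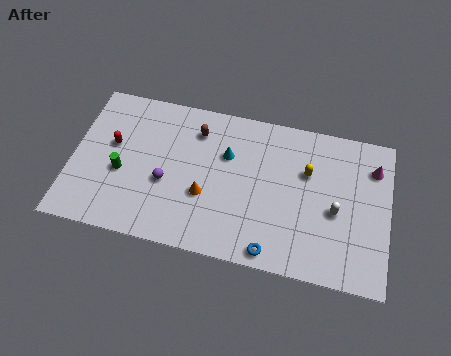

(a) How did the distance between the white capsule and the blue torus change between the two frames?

+1.8

The distance was about 2.7 in the first image and 4.5 in the second, so they moved 1.8 units further apart.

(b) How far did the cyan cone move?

3.7

The cyan cone was near (11.3, 4.0) before and (8.2, 6.1) after, so it travelled √(3.1² + 2.1²) ≈ 3.7 units.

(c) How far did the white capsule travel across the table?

2.2

The white capsule was near (13.4, 1.9) before and (14.1, 4.0) after, so it travelled √(0.7² + 2.1²) ≈ 2.2 units.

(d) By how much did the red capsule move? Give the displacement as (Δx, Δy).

(0.4, -2.1)

The red capsule started near (1.7, 7.5) and ended near (2.1, 5.4).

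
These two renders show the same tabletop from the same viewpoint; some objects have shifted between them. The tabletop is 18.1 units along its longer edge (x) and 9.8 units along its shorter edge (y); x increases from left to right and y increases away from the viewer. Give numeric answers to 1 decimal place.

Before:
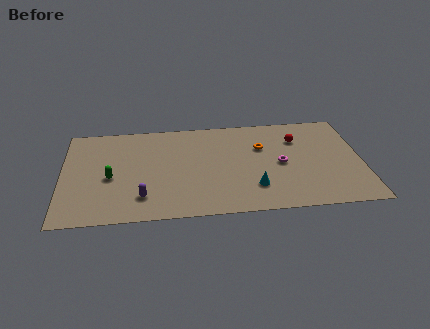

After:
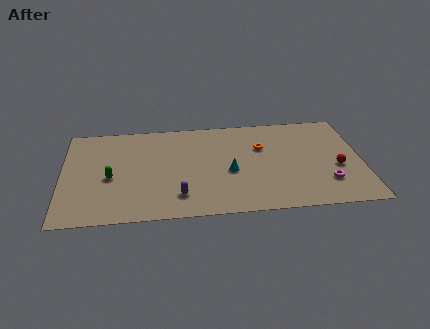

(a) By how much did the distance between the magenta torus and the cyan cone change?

+3.2

Before: roughly 2.8 units apart; after: 6.0. That's 3.2 units further apart.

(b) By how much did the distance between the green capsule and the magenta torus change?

+2.8

The distance was about 10.3 in the first image and 13.1 in the second, so they moved 2.8 units further apart.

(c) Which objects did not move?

the green capsule and the orange torus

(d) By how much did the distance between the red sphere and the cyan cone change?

+1.1

They were about 5.4 units apart before and 6.5 after — 1.1 units further apart.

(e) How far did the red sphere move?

3.9

The red sphere was near (14.3, 7.1) before and (16.6, 4.0) after, so it travelled √(2.3² + 3.1²) ≈ 3.9 units.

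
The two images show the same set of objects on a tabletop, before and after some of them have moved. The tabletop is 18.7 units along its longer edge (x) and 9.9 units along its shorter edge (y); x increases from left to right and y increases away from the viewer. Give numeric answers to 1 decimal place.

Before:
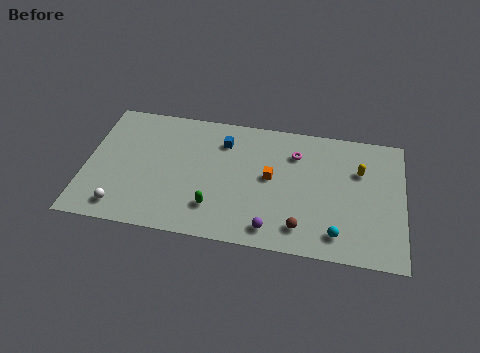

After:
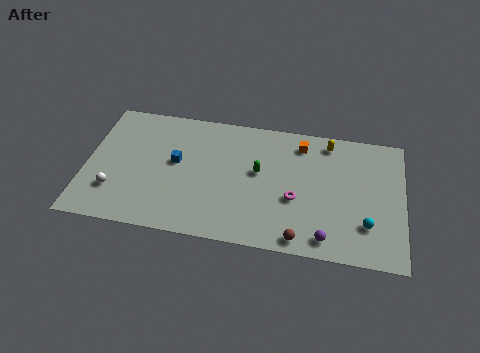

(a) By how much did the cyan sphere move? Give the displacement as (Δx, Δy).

(1.7, 1.0)

The cyan sphere was at about (14.9, 1.7) and moved to about (16.6, 2.7).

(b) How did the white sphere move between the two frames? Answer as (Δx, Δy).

(-0.5, 1.2)

From the two frames, the white sphere sits at roughly (2.3, 1.5) before and (1.8, 2.7) after.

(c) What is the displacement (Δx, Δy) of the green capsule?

(2.5, 3.2)

The green capsule was at about (7.7, 2.4) and moved to about (10.2, 5.6).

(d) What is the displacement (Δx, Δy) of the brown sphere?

(0.0, -0.8)

From the two frames, the brown sphere sits at roughly (12.8, 1.8) before and (12.8, 1.0) after.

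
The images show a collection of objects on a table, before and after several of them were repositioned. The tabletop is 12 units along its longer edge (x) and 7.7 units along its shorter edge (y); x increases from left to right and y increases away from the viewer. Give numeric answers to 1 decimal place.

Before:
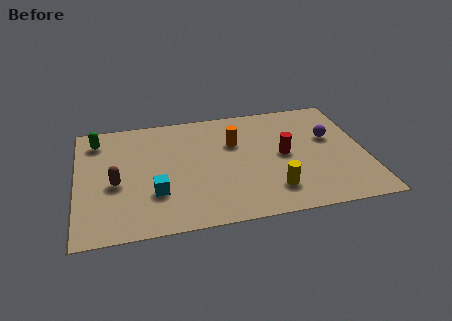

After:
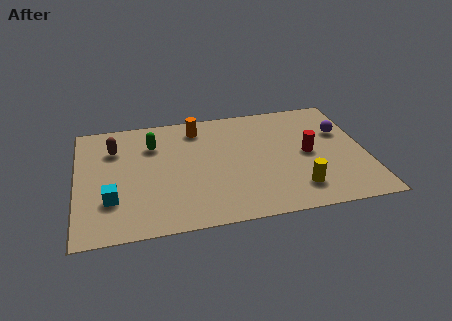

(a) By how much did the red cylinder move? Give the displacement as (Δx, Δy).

(1.0, -0.1)

The red cylinder was at about (8.6, 3.9) and moved to about (9.6, 3.8).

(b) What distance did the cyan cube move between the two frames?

1.8

The cyan cube moved from about (3.2, 2.4) to (1.4, 2.3), a distance of √(1.8² + 0.1²) ≈ 1.8.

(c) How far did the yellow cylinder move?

1.0

The yellow cylinder moved from about (8.0, 1.7) to (9.0, 1.6), a distance of √(1.0² + 0.1²) ≈ 1.0.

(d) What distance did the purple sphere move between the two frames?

0.6

The purple sphere moved from about (10.6, 4.7) to (11.1, 5.0), a distance of √(0.5² + 0.3²) ≈ 0.6.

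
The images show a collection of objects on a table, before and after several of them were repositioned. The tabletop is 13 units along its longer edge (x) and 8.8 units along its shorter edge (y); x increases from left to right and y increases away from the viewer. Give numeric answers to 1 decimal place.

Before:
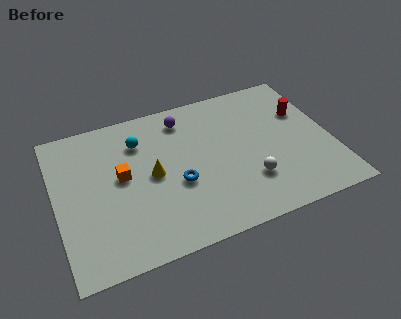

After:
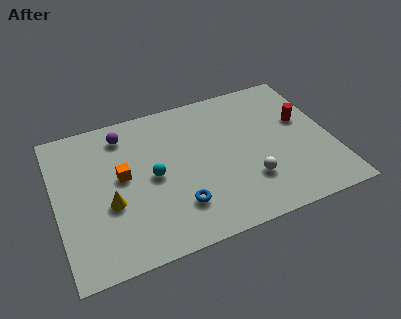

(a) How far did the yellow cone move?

2.3

From (4.5, 4.4) to (2.4, 3.4), the yellow cone covered √(2.1² + 1.0²) ≈ 2.3 units.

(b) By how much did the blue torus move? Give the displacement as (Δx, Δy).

(-0.1, -1.3)

The blue torus started near (5.6, 3.5) and ended near (5.5, 2.2).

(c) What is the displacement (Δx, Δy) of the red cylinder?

(-0.1, -0.5)

The red cylinder started near (11.9, 5.8) and ended near (11.8, 5.3).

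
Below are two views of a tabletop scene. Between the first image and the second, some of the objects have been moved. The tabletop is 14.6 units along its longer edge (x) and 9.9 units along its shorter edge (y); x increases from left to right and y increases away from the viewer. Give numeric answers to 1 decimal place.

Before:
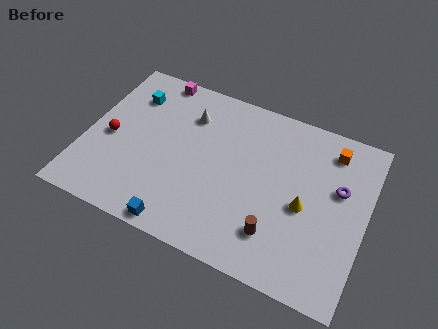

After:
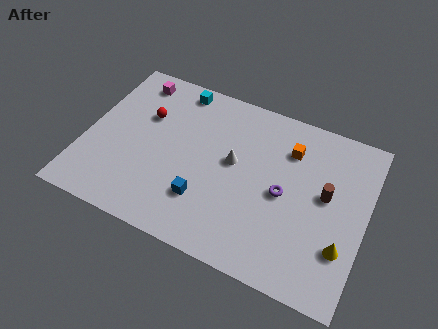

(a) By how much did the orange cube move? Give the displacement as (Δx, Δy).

(-2.1, -0.8)

The orange cube started near (12.5, 8.2) and ended near (10.4, 7.4).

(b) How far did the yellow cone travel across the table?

2.6

The yellow cone was near (11.5, 4.4) before and (13.6, 2.9) after, so it travelled √(2.1² + 1.5²) ≈ 2.6 units.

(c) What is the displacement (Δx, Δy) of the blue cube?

(1.0, 1.9)

The blue cube was at about (5.5, 0.8) and moved to about (6.5, 2.7).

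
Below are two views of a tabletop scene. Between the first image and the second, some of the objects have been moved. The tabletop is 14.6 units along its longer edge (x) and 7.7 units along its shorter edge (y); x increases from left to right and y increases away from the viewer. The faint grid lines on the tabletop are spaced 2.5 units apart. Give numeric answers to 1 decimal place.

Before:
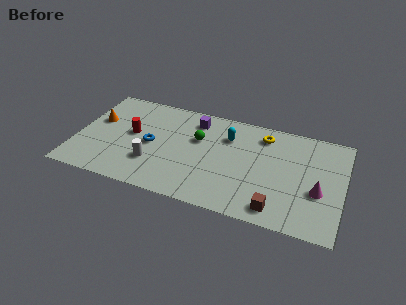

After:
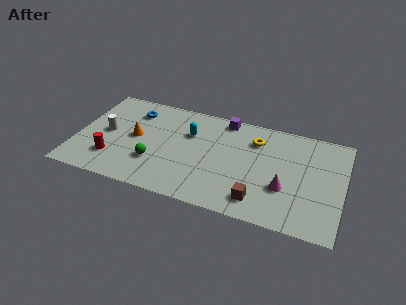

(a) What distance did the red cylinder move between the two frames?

2.4

The red cylinder was near (3.0, 4.2) before and (2.1, 2.0) after, so it travelled √(0.9² + 2.2²) ≈ 2.4 units.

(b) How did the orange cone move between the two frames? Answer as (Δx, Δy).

(2.2, -0.7)

From the two frames, the orange cone sits at roughly (1.0, 4.7) before and (3.2, 4.0) after.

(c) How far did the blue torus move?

2.6

The blue torus moved from about (4.1, 3.7) to (2.9, 6.0), a distance of √(1.2² + 2.3²) ≈ 2.6.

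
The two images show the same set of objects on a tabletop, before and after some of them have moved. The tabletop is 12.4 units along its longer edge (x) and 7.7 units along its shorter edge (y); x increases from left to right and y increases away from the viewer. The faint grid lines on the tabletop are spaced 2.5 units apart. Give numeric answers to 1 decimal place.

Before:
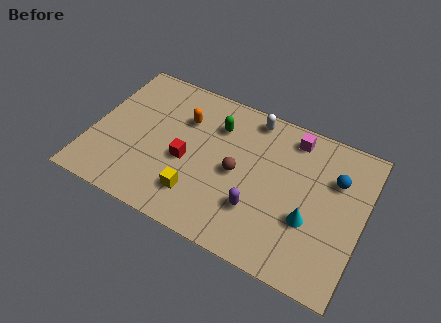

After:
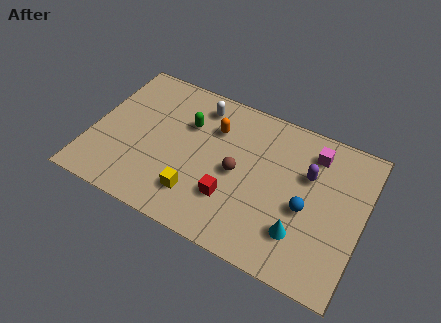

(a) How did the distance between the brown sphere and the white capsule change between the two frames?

+0.3

They were about 3.1 units apart before and 3.4 after — 0.3 units further apart.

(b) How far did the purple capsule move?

3.4

The purple capsule moved from about (7.8, 2.3) to (9.8, 5.0), a distance of √(2.0² + 2.7²) ≈ 3.4.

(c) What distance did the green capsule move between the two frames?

1.4

The green capsule moved from about (5.5, 5.7) to (4.2, 5.2), a distance of √(1.3² + 0.5²) ≈ 1.4.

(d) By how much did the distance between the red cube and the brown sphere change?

-0.9

Before: roughly 2.3 units apart; after: 1.4. That's 0.9 units closer together.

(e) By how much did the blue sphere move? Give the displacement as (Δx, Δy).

(-1.1, -2.0)

From the two frames, the blue sphere sits at roughly (11.0, 5.3) before and (9.9, 3.3) after.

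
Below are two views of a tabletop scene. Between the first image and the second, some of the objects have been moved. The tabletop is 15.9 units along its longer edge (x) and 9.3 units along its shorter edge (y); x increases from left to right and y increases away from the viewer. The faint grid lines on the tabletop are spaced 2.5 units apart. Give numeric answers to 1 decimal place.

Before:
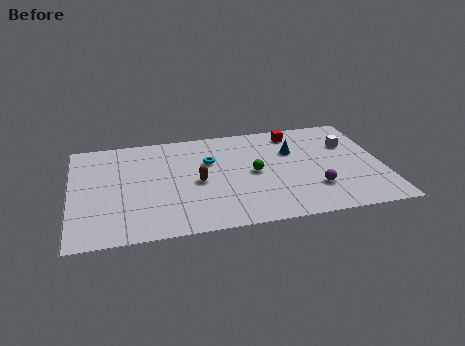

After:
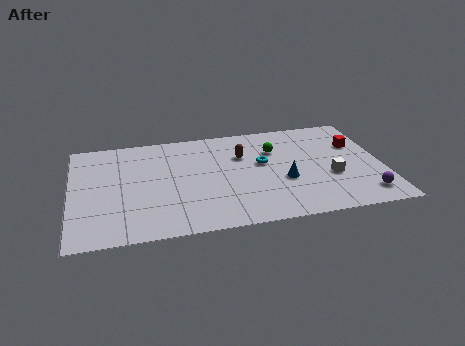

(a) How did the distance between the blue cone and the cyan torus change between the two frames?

-2.2

Before: roughly 4.3 units apart; after: 2.1. That's 2.2 units closer together.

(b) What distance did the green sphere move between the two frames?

2.2

From (9.3, 4.6) to (10.5, 6.5), the green sphere covered √(1.2² + 1.9²) ≈ 2.2 units.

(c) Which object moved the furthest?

the red cube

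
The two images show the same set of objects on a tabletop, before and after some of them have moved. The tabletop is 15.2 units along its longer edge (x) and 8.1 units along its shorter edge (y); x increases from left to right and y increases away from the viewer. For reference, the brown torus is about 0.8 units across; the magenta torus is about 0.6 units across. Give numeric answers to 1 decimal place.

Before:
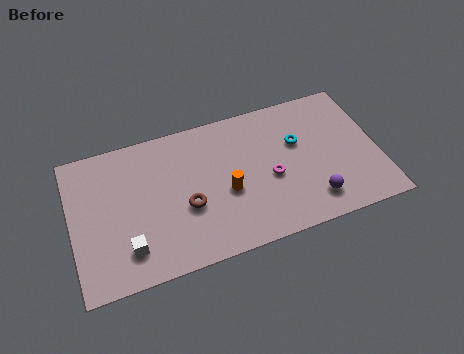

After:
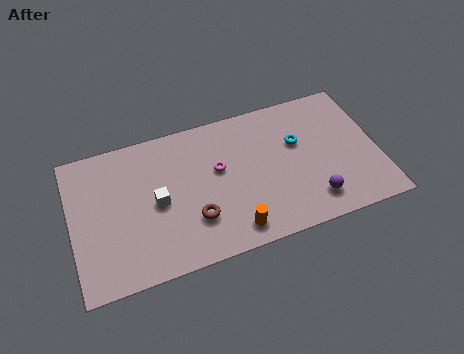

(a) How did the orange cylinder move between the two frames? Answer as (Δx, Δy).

(0.1, -2.2)

The orange cylinder was at about (7.6, 3.4) and moved to about (7.7, 1.2).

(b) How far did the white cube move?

2.6

From (2.6, 1.8) to (4.2, 3.9), the white cube covered √(1.6² + 2.1²) ≈ 2.6 units.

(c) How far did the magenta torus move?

2.8

The magenta torus was near (9.8, 3.5) before and (7.3, 4.8) after, so it travelled √(2.5² + 1.3²) ≈ 2.8 units.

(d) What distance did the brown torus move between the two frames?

0.9

The brown torus was near (5.6, 3.2) before and (5.9, 2.4) after, so it travelled √(0.3² + 0.8²) ≈ 0.9 units.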